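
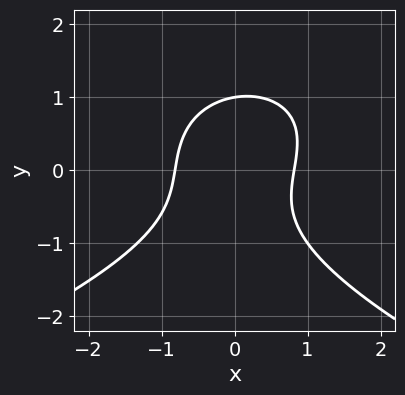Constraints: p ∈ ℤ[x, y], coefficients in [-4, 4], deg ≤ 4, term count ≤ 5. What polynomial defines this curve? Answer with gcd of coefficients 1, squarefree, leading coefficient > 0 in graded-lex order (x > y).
2*y^3 + 3*x^2 - x*y - 2

1. deg p = 3. The shape is more complex than any degree-2 curve.
2. Observable constraints: one y-axis crossing is at y = 1.
3. Solving for integer coefficients yields p as stated.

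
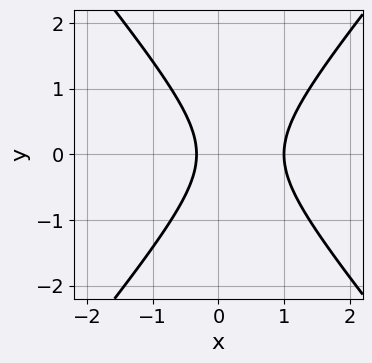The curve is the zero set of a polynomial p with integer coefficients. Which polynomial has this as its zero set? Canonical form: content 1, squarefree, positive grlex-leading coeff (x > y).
3*x^2 - 2*y^2 - 2*x - 1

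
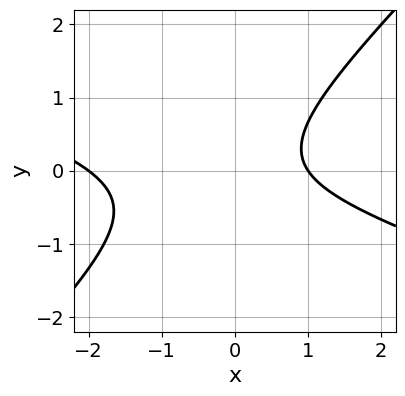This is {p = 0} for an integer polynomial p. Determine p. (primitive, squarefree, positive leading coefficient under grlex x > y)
1. The degree is 2 — the shape is more complex than any degree-1 curve.
2. From the visible intercepts: the x-axis gridline crossings are at x ∈ {-2, 1}; the curve avoids every integer y-axis point in the box.
3. Solving for integer coefficients yields p as stated.

x^2 + 2*x*y - 3*y^2 + x - 2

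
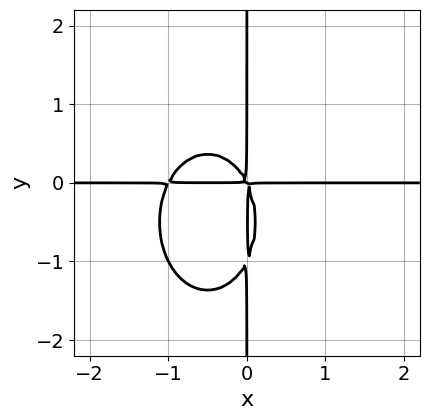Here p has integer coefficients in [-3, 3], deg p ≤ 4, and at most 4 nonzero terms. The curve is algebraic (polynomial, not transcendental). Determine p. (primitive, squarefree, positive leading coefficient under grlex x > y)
(a) Degree: a generic line meets the curve in up to 4 points, so deg p = 4.
(b) From the axis intercepts and sections: the visible y-axis segment lies entirely on the curve; every point of the x-axis in the box is on the curve.
(c) Solving for integer coefficients yields p as stated.

2*x^3*y + x*y^3 + 2*x^2*y + x*y^2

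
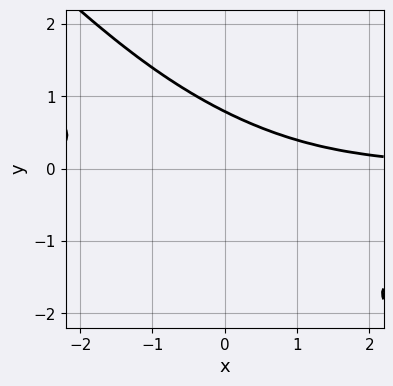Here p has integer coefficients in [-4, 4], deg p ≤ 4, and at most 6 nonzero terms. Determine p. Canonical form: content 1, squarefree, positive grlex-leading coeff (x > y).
x^2*y + 3*x*y^2 + 2*y^3 - 1

(a) The degree is 3 — the shape is more complex than any degree-2 curve.
(b) Checking where it meets the axes: it misses every integer gridline on the x-axis.
(c) These observations pin down the coefficients.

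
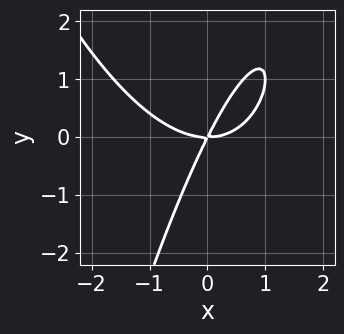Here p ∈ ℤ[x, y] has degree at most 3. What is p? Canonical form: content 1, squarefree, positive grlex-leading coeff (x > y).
x^3 - 2*x*y + y^2

First, deg p = 3.
Then, from the axis intercepts and sections: it crosses the y-axis at the gridline y = 0; it crosses the x-axis at the gridline x = 0.
Finally, these observations pin down the coefficients.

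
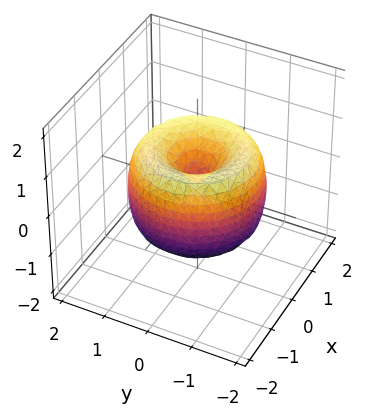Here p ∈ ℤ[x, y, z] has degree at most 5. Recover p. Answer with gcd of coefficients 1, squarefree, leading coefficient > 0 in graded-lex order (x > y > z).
x^4 + 2*x^2*y^2 + y^4 - 2*x^2 - 2*y^2 + z^2

deg p = 4. No degree-3 surface has this shape.
By symmetry, the z-axis is an axis of rotation, so x and y enter only as x² + y².
Checking where it meets the axes: it crosses the x-axis at the gridline x = 0; a circular section at z = 1 has radius exactly 1.
These observations pin down the coefficients.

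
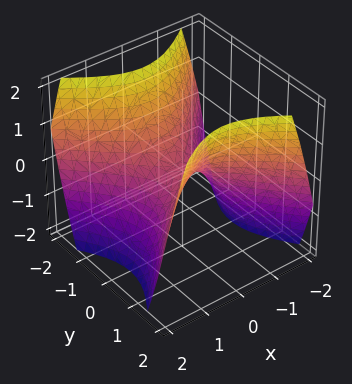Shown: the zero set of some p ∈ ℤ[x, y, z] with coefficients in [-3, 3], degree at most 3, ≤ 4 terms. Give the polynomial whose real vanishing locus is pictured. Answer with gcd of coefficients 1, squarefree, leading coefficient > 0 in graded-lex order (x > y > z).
Degree: a saddle surface; a quadric, so deg p = 2.
Symmetries: the y ↦ −y reflection is a symmetry, so y appears only in even powers; mirror symmetry x ↦ −x ⇒ only even powers of x.
Reading off the gridlines: it meets the z-axis at z = 0 (among the integer gridlines); one y-axis crossing is at y = 0.
Matching integer coefficients to the picture gives p.

x^2 - y^2 + z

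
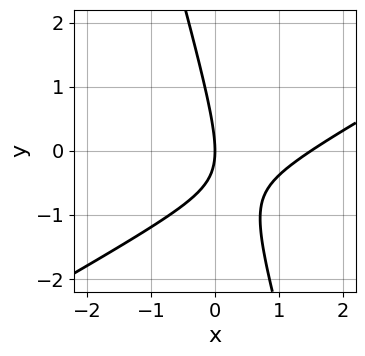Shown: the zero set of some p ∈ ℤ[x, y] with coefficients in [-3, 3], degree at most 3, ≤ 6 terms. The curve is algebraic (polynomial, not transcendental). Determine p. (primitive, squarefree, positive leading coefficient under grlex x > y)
2*x^2 - 3*x*y - y^2 - 3*x

1. Degree: the shape is more complex than any degree-1 curve, so deg p = 2.
2. From the axis intercepts and sections: it meets the y-axis at y = 0 (among the integer gridlines); it crosses the x-axis at the gridline x = 0.
3. These observations pin down the coefficients.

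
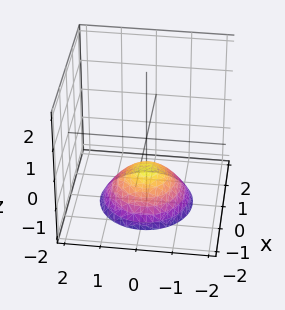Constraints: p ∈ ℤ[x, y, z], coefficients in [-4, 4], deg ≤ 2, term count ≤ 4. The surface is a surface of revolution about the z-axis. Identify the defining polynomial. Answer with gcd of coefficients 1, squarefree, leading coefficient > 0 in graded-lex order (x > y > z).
(a) The degree is 2 — a generic line meets the surface in up to 2 points.
(b) Symmetries: every cross-section ⟂ z is a circle, so x, y appear only via x² + y².
(c) From the axis intercepts and sections: the surface avoids every integer y-axis point in the box; no x-intercept at any integer in the box.
(d) Solving for integer coefficients yields p as stated.

2*x^2 + 2*y^2 + 3*z + 3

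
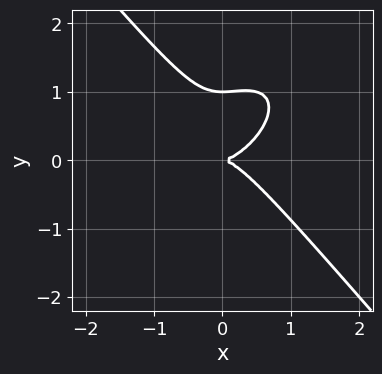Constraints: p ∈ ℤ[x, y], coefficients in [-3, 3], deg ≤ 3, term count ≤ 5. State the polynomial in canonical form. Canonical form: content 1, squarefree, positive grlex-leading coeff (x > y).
1. Degree: a generic line meets the curve in up to 3 points, so deg p = 3.
2. Against the integer gridlines: one x-axis crossing is at x = 0; the y-axis gridline crossings are at y ∈ {0, 1}.
3. The integer polynomial consistent with all of this is the stated p.

2*x^3 - x^2*y + 2*y^3 - 2*y^2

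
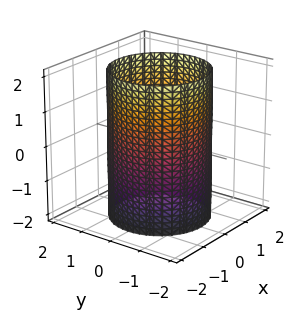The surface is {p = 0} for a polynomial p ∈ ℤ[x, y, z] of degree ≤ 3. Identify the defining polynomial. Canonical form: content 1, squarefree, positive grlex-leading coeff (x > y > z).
deg p = 2. A cylinder; a quadric.
By symmetry, the surface is invariant under rotation about z: p = q(x² + y², z); it's symmetric under z → −z, forcing even powers of z.
Reading off the gridlines: it misses every integer gridline on the z-axis; a circular section at z = -2 has radius between 1 and 2.
The integer polynomial consistent with all of this is the stated p.

x^2 + y^2 - 2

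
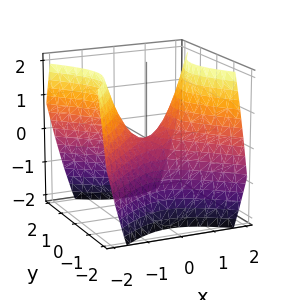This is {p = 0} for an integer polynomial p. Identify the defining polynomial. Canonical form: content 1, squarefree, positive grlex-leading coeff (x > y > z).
First, the degree is 2 — a hyperbolic paraboloid; a quadric.
Next, symmetries: the x ↦ −x reflection is a symmetry, so x appears only in even powers; mirror symmetry y ↦ −y ⇒ only even powers of y.
Next, observable constraints: one x-axis crossing is at x = 0; it crosses the y-axis at the gridline y = 0; one z-axis crossing is at z = 0.
Finally, together with the visible shape, these determine p as stated.

x^2 - y^2 - z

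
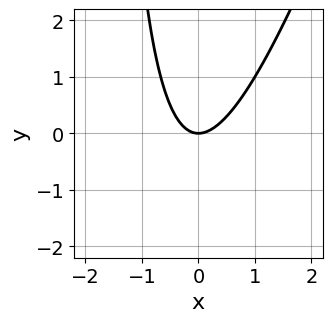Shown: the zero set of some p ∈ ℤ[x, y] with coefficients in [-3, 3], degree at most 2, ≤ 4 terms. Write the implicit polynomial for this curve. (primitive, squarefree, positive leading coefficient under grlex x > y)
3*x^2 - x*y - 2*y

deg p = 2.
Reading off the gridlines: one x-axis crossing is at x = 0; it meets the y-axis at y = 0 (among the integer gridlines).
Fitting integer coefficients to these (and the overall shape) gives p.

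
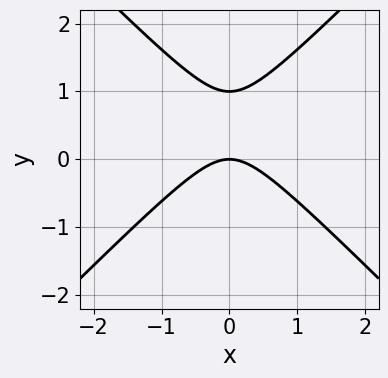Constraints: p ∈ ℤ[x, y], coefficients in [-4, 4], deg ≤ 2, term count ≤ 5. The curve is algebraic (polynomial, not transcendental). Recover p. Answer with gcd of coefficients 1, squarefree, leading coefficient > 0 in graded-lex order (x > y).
1. The degree is 2 — no degree-1 curve has this shape.
2. Symmetries: it's symmetric under x → −x, forcing even powers of x.
3. Observable constraints: among the integer gridlines, it crosses the y-axis at y ∈ {0, 1}; it meets the x-axis at x = 0 (among the integer gridlines).
4. Solving for integer coefficients yields p as stated.

x^2 - y^2 + y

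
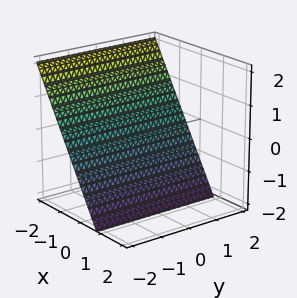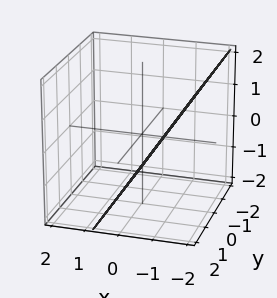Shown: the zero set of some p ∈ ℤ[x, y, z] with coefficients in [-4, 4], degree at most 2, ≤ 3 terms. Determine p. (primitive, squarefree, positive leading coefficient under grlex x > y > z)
3*x + 2*z + 2

1. The degree is 1 — the surface is flat (a plane).
2. Observable constraints: it meets the z-axis at z = -1 (among the integer gridlines); no y-intercept at any integer in the box.
3. These observations pin down the coefficients.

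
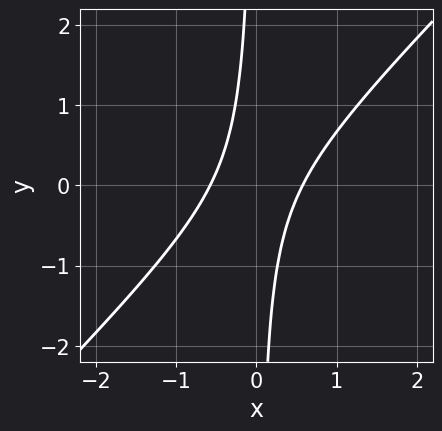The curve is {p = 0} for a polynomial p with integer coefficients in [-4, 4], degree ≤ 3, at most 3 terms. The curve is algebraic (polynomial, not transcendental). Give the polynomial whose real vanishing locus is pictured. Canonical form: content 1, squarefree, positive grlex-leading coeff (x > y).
3*x^2 - 3*x*y - 1

(a) The degree is 2 — a generic line meets the curve in up to 2 points.
(b) Checking where it meets the axes: no y-intercept at any integer in the box.
(c) Fitting integer coefficients to these (and the overall shape) gives p.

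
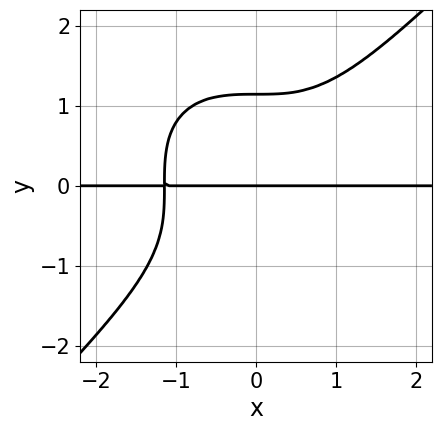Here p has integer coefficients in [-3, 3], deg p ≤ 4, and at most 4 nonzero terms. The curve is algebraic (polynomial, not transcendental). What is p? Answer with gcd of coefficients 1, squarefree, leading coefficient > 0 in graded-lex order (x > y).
2*x^3*y - 2*y^4 + 3*y

1. The degree is 4 — the shape is more complex than any degree-3 curve.
2. From the visible intercepts: it meets the y-axis at y = 0 (among the integer gridlines); every point of the x-axis in the box is on the curve.
3. Assembling these constraints gives the stated polynomial.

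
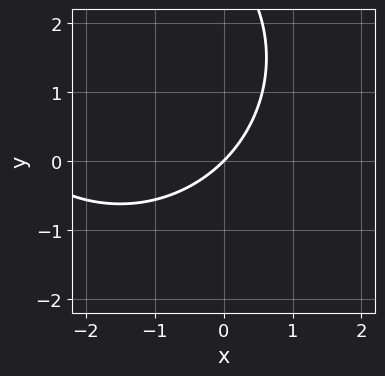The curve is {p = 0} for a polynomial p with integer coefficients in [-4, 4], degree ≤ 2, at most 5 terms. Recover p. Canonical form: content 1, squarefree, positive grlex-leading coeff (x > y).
The degree is 2 — no degree-1 curve has this shape.
Observable constraints: it crosses the y-axis at the gridline y = 0; it crosses the x-axis at the gridline x = 0.
The integer polynomial consistent with all of this is the stated p.

x^2 + y^2 + 3*x - 3*y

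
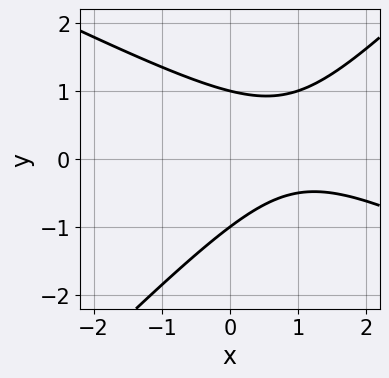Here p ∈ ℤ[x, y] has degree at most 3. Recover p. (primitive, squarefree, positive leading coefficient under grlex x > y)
x^2 + x*y - 2*y^2 - 2*x + 2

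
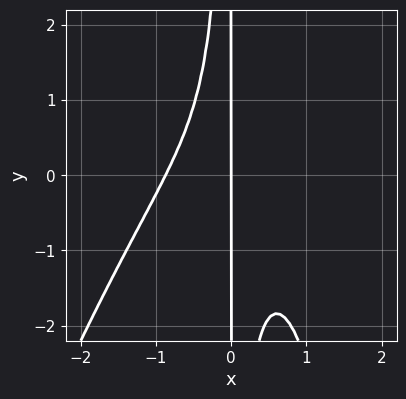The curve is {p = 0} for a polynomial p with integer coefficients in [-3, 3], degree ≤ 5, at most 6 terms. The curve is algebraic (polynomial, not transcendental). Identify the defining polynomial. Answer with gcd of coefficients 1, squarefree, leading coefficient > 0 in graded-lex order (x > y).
3*x^4 - x^3*y + 3*x^2*y + 2*x

The degree is 4 — a generic line meets the curve in up to 4 points.
Reading off the gridlines: one x-axis crossing is at x = 0; every point of the y-axis in the box is on the curve.
Matching integer coefficients to the picture gives p.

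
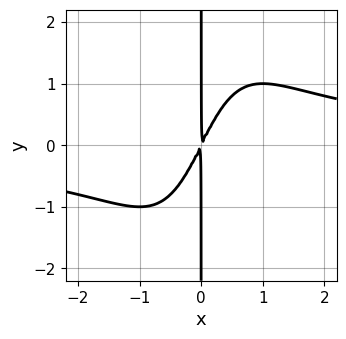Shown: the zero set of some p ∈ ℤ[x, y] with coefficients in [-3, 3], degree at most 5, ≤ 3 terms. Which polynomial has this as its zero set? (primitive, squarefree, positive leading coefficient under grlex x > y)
1. The degree is 4 — a generic line meets the curve in up to 4 points.
2. Checking where it meets the axes: every point of the y-axis in the box is on the curve.
3. Together with the visible shape, these determine p as stated.

x^3*y - 2*x^2 + x*y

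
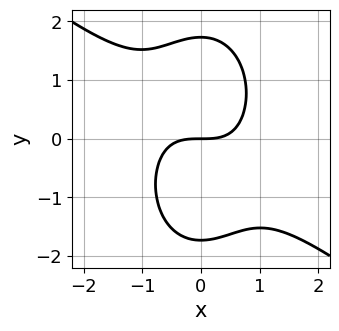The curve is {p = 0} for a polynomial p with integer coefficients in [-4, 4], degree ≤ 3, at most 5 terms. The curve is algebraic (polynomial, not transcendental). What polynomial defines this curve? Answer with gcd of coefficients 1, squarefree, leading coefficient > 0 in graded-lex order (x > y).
2*x^3 + 2*x^2*y + y^3 - 3*y

1. deg p = 3. No degree-2 curve has this shape.
2. From the axis intercepts and sections: it crosses the y-axis at the gridline y = 0; it meets the x-axis at x = 0 (among the integer gridlines).
3. The integer polynomial consistent with all of this is the stated p.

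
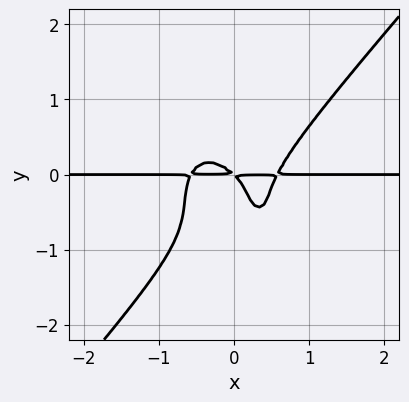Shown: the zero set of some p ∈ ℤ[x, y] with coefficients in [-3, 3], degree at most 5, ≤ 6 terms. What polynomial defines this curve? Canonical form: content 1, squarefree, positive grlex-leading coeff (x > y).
deg p = 4. No degree-3 curve has this shape.
Against the integer gridlines: every point of the x-axis in the box is on the curve.
These observations pin down the coefficients.

3*x^3*y - 2*y^4 - 2*y^3 - x*y - y^2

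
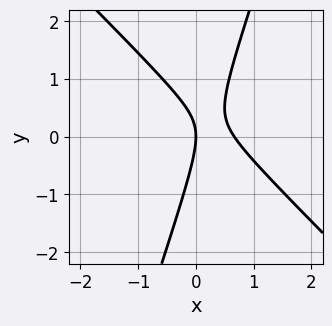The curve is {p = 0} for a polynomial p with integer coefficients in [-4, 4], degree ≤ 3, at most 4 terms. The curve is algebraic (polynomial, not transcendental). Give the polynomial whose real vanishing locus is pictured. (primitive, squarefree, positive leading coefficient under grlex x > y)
3*x^2 + 2*x*y - y^2 - 2*x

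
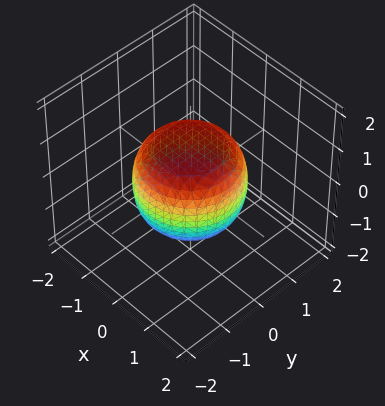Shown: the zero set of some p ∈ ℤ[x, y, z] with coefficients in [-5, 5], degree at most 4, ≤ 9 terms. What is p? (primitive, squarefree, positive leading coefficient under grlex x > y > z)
(a) deg p = 4. A generic line meets the surface in up to 4 points.
(b) By symmetry, every cross-section ⟂ z is a circle, so x, y appear only via x² + y².
(c) From the visible intercepts: a circular section at z = 1 has radius between 0 and 1; among the integer gridlines, it crosses the z-axis at z ∈ {-1, 1}.
(d) Fitting integer coefficients to these (and the overall shape) gives p.

2*x^4 + 4*x^2*y^2 + 2*y^4 - x^2 - y^2 + 3*z^2 - 3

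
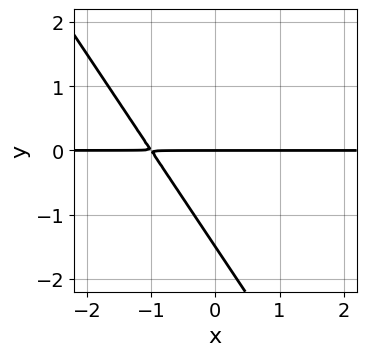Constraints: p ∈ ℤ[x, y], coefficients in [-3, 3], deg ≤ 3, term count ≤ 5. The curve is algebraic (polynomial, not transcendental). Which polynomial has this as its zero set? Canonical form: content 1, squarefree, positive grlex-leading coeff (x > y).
3*x*y + 2*y^2 + 3*y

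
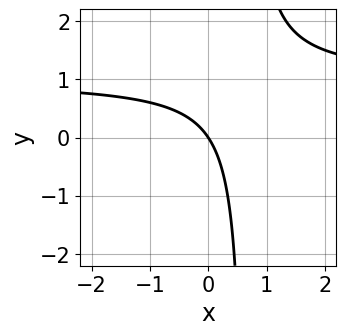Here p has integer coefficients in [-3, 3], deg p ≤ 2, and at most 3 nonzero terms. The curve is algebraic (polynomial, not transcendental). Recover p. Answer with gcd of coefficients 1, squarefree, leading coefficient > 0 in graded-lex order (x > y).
First, degree: the shape is more complex than any degree-1 curve, so deg p = 2.
Then, from the visible intercepts: one y-axis crossing is at y = 0; it crosses the x-axis at the gridline x = 0.
Finally, assembling these constraints gives the stated polynomial.

3*x*y - 3*x - 2*y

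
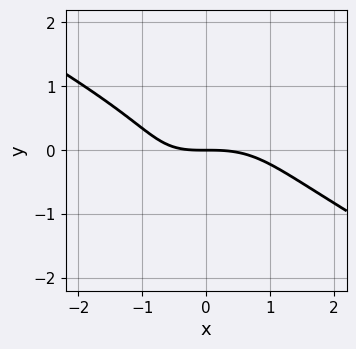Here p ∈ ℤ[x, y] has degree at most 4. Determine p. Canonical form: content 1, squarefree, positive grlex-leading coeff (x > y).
x^3 - 2*x*y^2 + 2*y^3 + x*y + 3*y

(a) The degree is 3 — the shape is more complex than any degree-2 curve.
(b) Against the integer gridlines: it crosses the y-axis at the gridline y = 0; one x-axis crossing is at x = 0.
(c) Together with the visible shape, these determine p as stated.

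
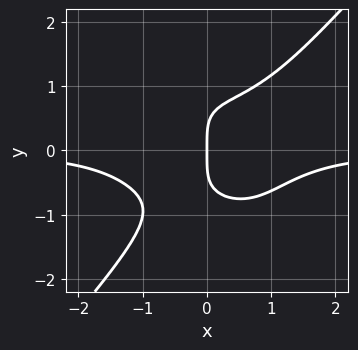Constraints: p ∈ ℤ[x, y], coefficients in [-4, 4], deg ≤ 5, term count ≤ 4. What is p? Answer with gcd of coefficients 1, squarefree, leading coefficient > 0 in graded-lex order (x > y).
3*x^3*y - 2*y^4 - 2*x*y^2 + 3*x

1. deg p = 4. The shape is more complex than any degree-3 curve.
2. Checking where it meets the axes: it meets the y-axis at y = 0 (among the integer gridlines); one x-axis crossing is at x = 0.
3. The integer polynomial consistent with all of this is the stated p.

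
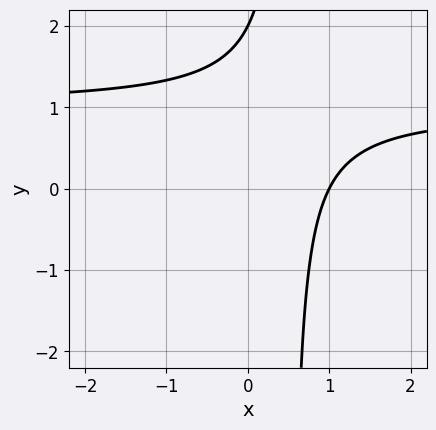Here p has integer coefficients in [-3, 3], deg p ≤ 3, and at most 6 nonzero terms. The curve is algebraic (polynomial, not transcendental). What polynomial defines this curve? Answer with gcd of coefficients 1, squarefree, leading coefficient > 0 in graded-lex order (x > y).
2*x*y - 2*x - y + 2

1. The degree is 2 — a generic line meets the curve in up to 2 points.
2. Observable constraints: it meets the y-axis at y = 2 (among the integer gridlines); it meets the x-axis at x = 1 (among the integer gridlines).
3. Matching integer coefficients to the picture gives p.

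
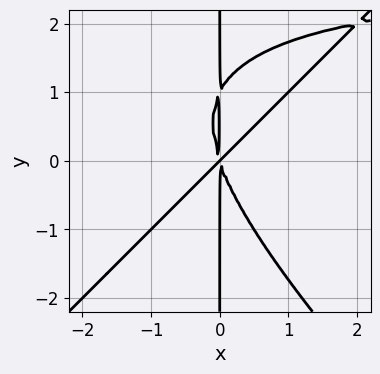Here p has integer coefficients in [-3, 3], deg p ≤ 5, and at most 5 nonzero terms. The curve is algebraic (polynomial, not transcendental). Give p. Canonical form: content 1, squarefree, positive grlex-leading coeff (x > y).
deg p = 4.
Observable constraints: it crosses the x-axis at the gridline x = 0; every point of the y-axis in the box is on the curve.
Fitting integer coefficients to these (and the overall shape) gives p.

x^3*y - x*y^3 - 3*x^3 + 2*x^2*y + x*y^2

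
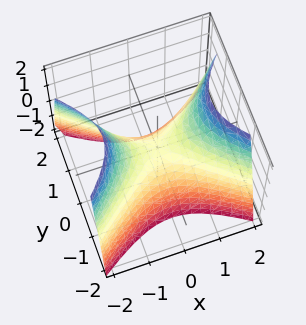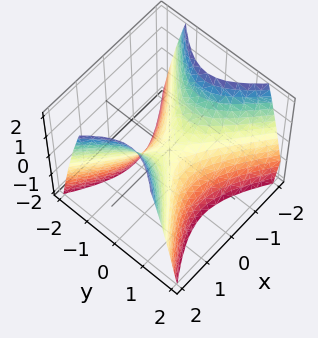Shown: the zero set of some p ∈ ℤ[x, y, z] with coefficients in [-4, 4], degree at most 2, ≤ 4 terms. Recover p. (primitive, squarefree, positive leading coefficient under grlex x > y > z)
2*x^2 - 3*y^2 - 2*z

Degree: a saddle surface; a quadric, so deg p = 2.
Symmetries: the y ↦ −y reflection is a symmetry, so y appears only in even powers; it's symmetric under x → −x, forcing even powers of x.
Against the integer gridlines: one x-axis crossing is at x = 0; one y-axis crossing is at y = 0; it meets the z-axis at z = 0 (among the integer gridlines).
Matching integer coefficients to the picture gives p.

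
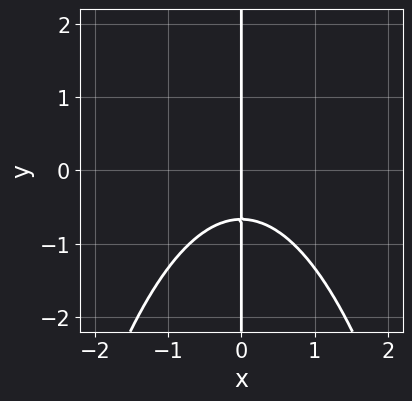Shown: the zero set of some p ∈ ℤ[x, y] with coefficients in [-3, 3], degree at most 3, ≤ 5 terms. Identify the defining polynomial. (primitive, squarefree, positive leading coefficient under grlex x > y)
Degree: the shape is more complex than any degree-2 curve, so deg p = 3.
From the axis intercepts and sections: the visible y-axis segment lies entirely on the curve; one x-axis crossing is at x = 0.
Assembling these constraints gives the stated polynomial.

2*x^3 + 3*x*y + 2*x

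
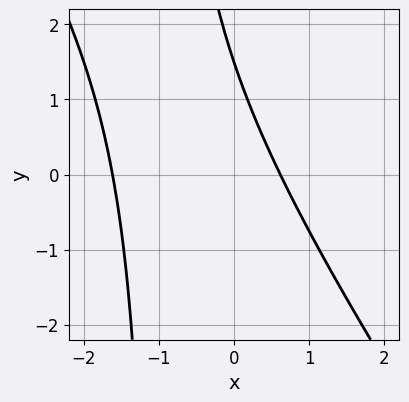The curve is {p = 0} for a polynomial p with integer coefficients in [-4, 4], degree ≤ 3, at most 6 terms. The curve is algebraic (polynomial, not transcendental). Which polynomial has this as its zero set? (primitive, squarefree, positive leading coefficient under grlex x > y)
1. Degree: the shape is more complex than any degree-1 curve, so deg p = 2.
2. Putting this together gives p.

3*x^2 + 2*x*y + 3*x + 2*y - 3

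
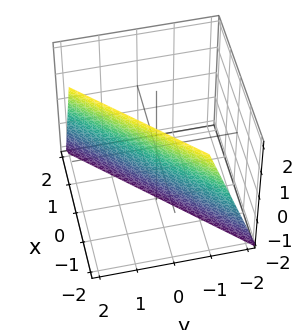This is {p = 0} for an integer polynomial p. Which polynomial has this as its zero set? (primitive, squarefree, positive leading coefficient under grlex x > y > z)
3*x - 3*y + z + 2

1. Degree: every cross-section is a straight line — this is a plane, so deg p = 1.
2. Against the integer gridlines: one z-axis crossing is at z = -2.
3. Together with the visible shape, these determine p as stated.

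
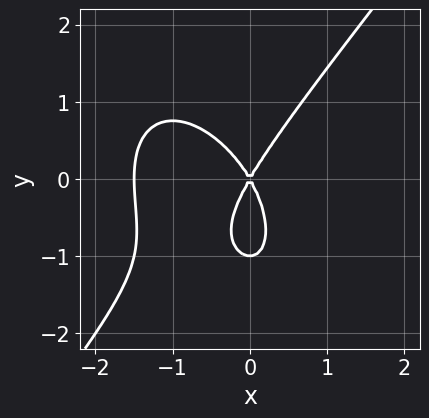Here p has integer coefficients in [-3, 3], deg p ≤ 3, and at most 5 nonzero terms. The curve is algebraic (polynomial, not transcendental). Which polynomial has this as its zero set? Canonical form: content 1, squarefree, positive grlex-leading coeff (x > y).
2*x^3 - y^3 + 3*x^2 - y^2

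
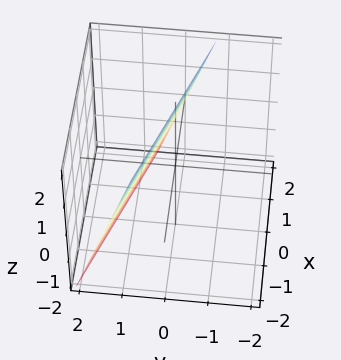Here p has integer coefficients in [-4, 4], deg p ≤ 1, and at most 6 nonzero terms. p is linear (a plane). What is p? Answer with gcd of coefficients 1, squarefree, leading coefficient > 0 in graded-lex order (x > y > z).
x + 3*y + z - 2

First, the degree is 1 — the surface is flat (a plane).
Next, observable constraints: it meets the x-axis at x = 2 (among the integer gridlines); it meets the z-axis at z = 2 (among the integer gridlines).
Finally, solving for integer coefficients yields p as stated.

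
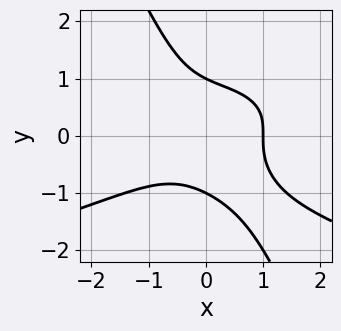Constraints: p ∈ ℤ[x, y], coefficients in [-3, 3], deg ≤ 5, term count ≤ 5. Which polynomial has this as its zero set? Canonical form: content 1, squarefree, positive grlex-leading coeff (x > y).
2*x*y^3 + y^4 + x^3 - 1

First, degree: a generic line meets the curve in up to 4 points, so deg p = 4.
Then, checking where it meets the axes: the y-axis gridline crossings are at y ∈ {-1, 1}; one x-axis crossing is at x = 1.
Finally, together with the visible shape, these determine p as stated.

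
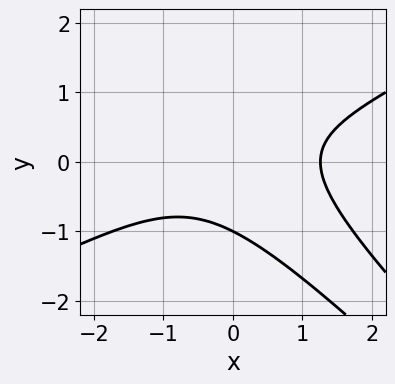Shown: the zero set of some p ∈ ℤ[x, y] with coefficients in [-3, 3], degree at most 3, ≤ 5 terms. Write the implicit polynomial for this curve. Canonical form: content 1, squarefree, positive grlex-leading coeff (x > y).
(a) Degree: a generic line meets the curve in up to 3 points, so deg p = 3.
(b) Observable constraints: one y-axis crossing is at y = -1.
(c) Matching integer coefficients to the picture gives p.

x^3 - 3*x*y^2 - 2*y^3 - 2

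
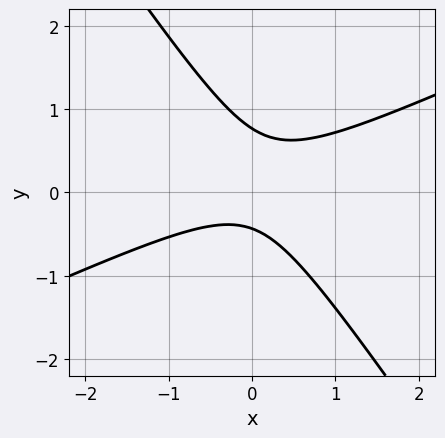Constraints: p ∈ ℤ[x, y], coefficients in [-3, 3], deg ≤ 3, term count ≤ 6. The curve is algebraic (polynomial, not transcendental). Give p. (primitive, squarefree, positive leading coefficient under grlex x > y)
2*x^2 - 3*x*y - 3*y^2 + y + 1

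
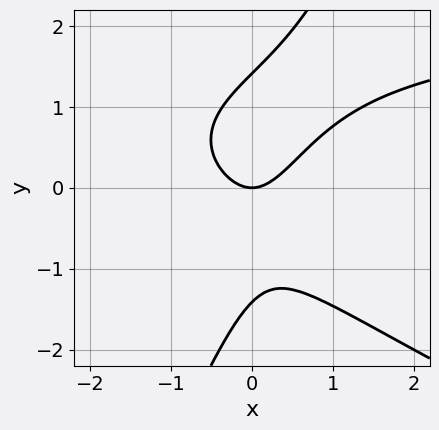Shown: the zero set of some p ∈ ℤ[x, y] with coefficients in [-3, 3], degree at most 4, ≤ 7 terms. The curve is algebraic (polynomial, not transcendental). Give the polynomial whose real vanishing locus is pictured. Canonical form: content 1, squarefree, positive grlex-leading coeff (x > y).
x^2*y + 2*x*y^2 - y^3 - 3*x^2 + 2*y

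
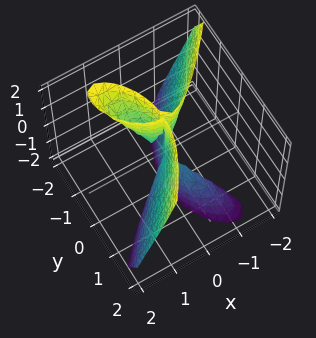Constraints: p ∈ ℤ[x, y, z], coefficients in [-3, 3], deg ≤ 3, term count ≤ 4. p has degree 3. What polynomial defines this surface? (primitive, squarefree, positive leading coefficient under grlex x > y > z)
The picture has 2 separate pieces. Treating them together as one polynomial.
The degree is 3 — the shape is more complex than any degree-2 surface.
From the axis intercepts and sections: it crosses the y-axis at the gridline y = 0; the visible z-axis segment lies entirely on the surface; it meets the x-axis at x = 0 (among the integer gridlines).
Assembling these constraints gives the stated polynomial.

2*x^3 + 2*x*y*z - y^3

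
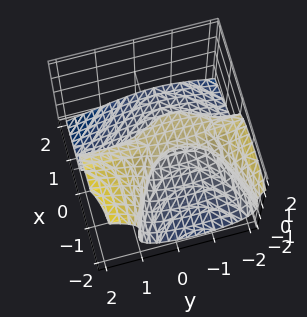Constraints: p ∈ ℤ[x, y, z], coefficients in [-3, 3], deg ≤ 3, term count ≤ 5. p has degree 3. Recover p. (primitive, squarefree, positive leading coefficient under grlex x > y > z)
(a) deg p = 3. The shape is more complex than any degree-2 surface.
(b) Reading off the gridlines: it crosses the x-axis at the gridline x = 0; the visible y-axis segment lies entirely on the surface.
(c) Assembling these constraints gives the stated polynomial. Check: (0, 0, 1) on the z-axis lies on the surface, and p(0, 0, 1) = 0. ✓

2*x*y^2 + 3*z^3 + 2*x^2 + 2*x*y - 3*z^2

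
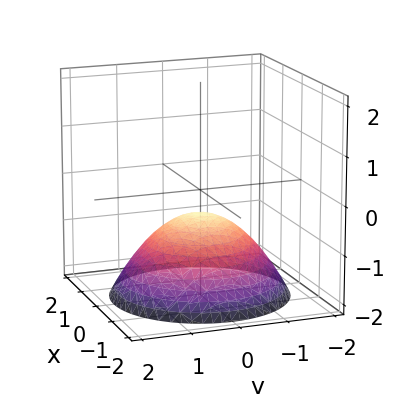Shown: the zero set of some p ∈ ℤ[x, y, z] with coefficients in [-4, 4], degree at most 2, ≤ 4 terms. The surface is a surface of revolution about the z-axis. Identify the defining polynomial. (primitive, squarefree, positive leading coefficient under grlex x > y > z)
x^2 + y^2 + 2*z + 1

1. The degree is 2 — no degree-1 surface has this shape.
2. Symmetries: rotational symmetry about the z-axis ⇒ p depends on x, y only through x² + y².
3. Checking where it meets the axes: the surface avoids every integer x-axis point in the box; a circular section at z = -1 has radius exactly 1.
4. Assembling these constraints gives the stated polynomial.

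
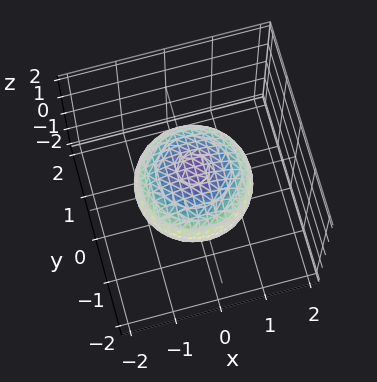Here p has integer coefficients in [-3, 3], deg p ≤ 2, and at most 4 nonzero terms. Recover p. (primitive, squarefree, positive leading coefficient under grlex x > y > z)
First, the degree is 2 — bounded and convex; a quadric.
Then, by symmetry, the surface is invariant under rotation about z: p = q(x² + y², z); it's symmetric under z → −z, forcing even powers of z.
Then, observable constraints: the z-axis gridline crossings are at z ∈ {-1, 1}; a circular section at z = 0 has radius between 1 and 2.
Finally, putting this together gives p.

2*x^2 + 2*y^2 + 3*z^2 - 3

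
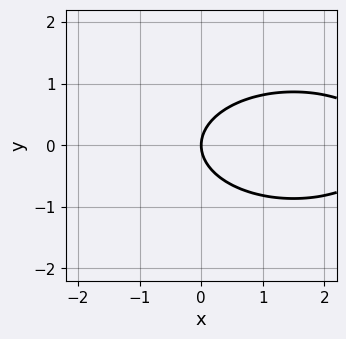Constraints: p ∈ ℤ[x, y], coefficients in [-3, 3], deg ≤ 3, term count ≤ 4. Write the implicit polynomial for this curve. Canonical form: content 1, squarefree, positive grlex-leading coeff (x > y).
x^2 + 3*y^2 - 3*x

The degree is 2 — no degree-1 curve has this shape.
Symmetries: it's symmetric under y → −y, forcing even powers of y.
From the axis intercepts and sections: one x-axis crossing is at x = 0; it meets the y-axis at y = 0 (among the integer gridlines).
Matching integer coefficients to the picture gives p.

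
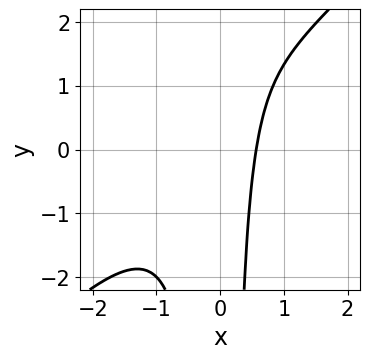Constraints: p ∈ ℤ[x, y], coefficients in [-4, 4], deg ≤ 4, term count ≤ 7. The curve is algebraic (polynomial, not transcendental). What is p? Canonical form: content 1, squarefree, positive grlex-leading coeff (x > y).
3*x^3 - 3*x^2*y + x^2 + 2*x - 2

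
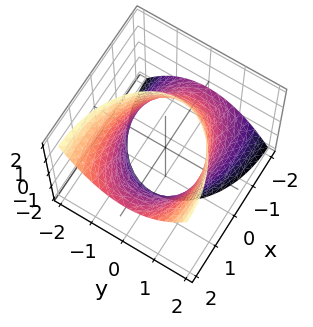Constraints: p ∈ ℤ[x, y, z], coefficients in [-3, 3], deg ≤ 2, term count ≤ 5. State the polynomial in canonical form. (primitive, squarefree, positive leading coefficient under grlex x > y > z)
x^2 - 2*x*z + 2*y^2 - 3

deg p = 2. The shape is more complex than any degree-1 surface.
From the axis intercepts and sections: no z-intercept at any integer in the box.
Solving for integer coefficients yields p as stated.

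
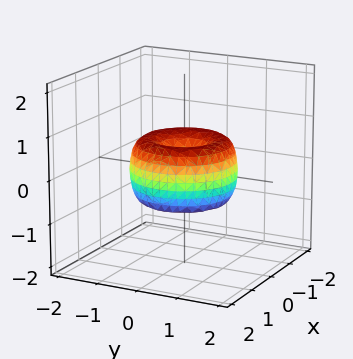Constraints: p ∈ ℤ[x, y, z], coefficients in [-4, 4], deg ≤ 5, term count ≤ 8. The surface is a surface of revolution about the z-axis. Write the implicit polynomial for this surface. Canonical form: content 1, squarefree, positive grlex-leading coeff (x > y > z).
2*x^4 + 4*x^2*y^2 + 2*y^4 - 3*x^2 - 3*y^2 + 2*z^2

deg p = 4. The shape is more complex than any degree-3 surface.
Symmetries: the surface is invariant under rotation about z: p = q(x² + y², z).
From the axis intercepts and sections: it crosses the y-axis at the gridline y = 0; one z-axis crossing is at z = 0; it meets the x-axis at x = 0 (among the integer gridlines).
Assembling these constraints gives the stated polynomial.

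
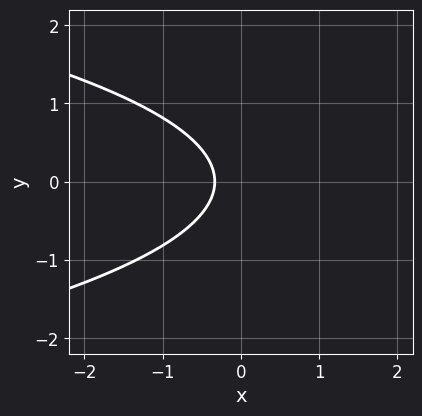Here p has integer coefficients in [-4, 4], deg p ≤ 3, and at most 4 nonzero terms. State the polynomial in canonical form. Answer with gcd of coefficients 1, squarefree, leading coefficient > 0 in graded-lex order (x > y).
First, deg p = 2. No degree-1 curve has this shape.
Then, symmetries: the y ↦ −y reflection is a symmetry, so y appears only in even powers.
Next, from the visible intercepts: no y-intercept at any integer in the box.
Finally, these observations pin down the coefficients.

3*y^2 + 3*x + 1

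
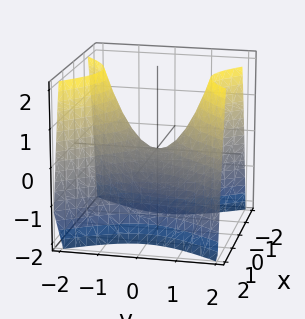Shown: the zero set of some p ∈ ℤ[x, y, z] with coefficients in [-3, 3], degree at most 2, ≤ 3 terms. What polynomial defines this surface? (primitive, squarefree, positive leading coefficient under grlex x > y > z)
3*x^2 - 2*y^2 + 2*z

First, deg p = 2. A hyperbolic paraboloid; a quadric.
Next, symmetries: it's symmetric under x → −x, forcing even powers of x; mirror symmetry y ↦ −y ⇒ only even powers of y.
Then, from the axis intercepts and sections: it crosses the z-axis at the gridline z = 0; one x-axis crossing is at x = 0; one y-axis crossing is at y = 0.
Finally, putting this together gives p.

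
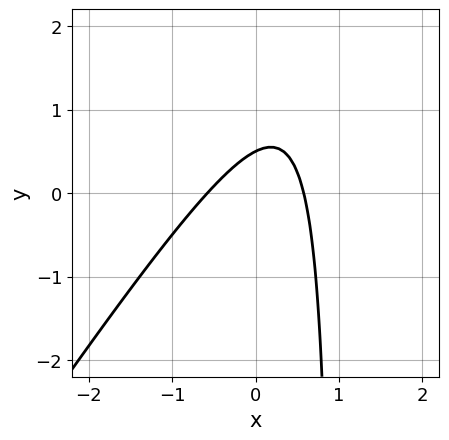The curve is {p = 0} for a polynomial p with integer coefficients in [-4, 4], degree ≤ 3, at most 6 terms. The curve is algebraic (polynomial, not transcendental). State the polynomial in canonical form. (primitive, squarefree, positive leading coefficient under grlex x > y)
First, degree: a generic line meets the curve in up to 2 points, so deg p = 2.
Finally, the integer polynomial consistent with all of this is the stated p.

3*x^2 - 2*x*y + 2*y - 1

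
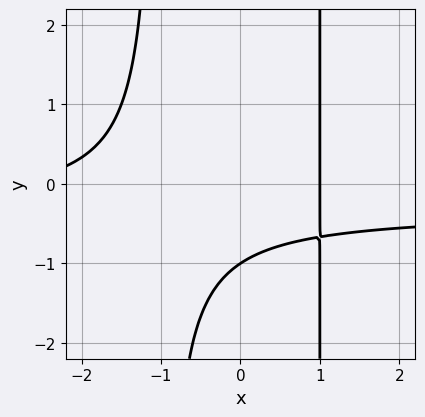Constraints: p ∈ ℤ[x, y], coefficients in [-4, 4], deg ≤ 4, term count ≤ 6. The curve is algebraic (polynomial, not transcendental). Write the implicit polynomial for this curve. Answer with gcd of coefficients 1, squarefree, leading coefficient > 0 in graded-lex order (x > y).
3*x^2*y + x^2 + 2*x - 3*y - 3

The degree is 3 — a generic line meets the curve in up to 3 points.
Against the integer gridlines: one x-axis crossing is at x = 1; it meets the y-axis at y = -1 (among the integer gridlines).
Putting this together gives p.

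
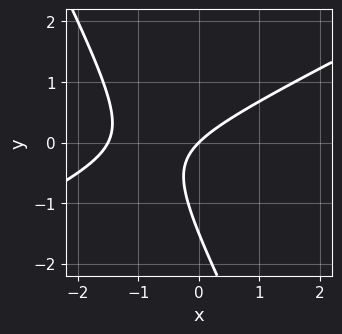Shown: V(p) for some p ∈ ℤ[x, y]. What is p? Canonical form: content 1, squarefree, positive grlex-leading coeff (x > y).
2*x^2 - 3*x*y - 2*y^2 + 3*x - 3*y

1. Degree: a generic line meets the curve in up to 2 points, so deg p = 2.
2. Checking where it meets the axes: it crosses the x-axis at the gridline x = 0; it crosses the y-axis at the gridline y = 0.
3. Fitting integer coefficients to these (and the overall shape) gives p.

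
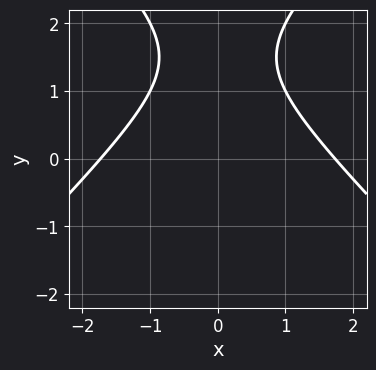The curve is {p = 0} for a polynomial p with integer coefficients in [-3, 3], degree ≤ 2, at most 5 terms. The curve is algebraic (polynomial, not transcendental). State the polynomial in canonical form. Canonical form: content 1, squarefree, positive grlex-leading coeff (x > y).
x^2 - y^2 + 3*y - 3

First, degree: the shape is more complex than any degree-1 curve, so deg p = 2.
Then, symmetries: it's symmetric under x → −x, forcing even powers of x.
Then, checking where it meets the axes: the curve avoids every integer y-axis point in the box.
Finally, matching integer coefficients to the picture gives p.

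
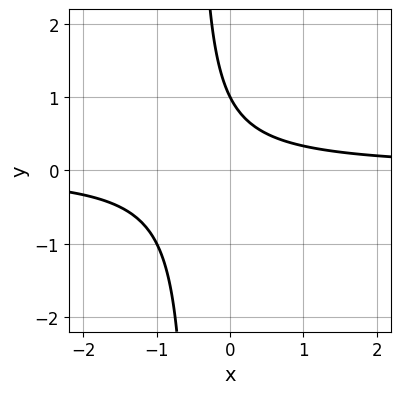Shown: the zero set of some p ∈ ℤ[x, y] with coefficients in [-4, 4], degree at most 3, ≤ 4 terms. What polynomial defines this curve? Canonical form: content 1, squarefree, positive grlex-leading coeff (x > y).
2*x*y + y - 1

deg p = 2. A generic line meets the curve in up to 2 points.
Observable constraints: it crosses the y-axis at the gridline y = 1; no x-intercept at any integer in the box.
Together with the visible shape, these determine p as stated.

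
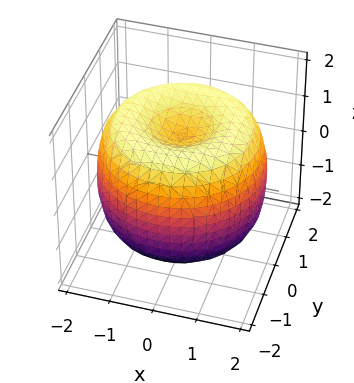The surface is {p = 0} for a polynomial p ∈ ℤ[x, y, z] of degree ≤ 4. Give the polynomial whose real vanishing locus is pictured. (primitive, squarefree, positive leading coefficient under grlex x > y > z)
First, deg p = 4. A generic line meets the surface in up to 4 points.
Next, symmetry: the z-axis is an axis of rotation, so x and y enter only as x² + y².
Next, observable constraints: among the integer gridlines, it crosses the z-axis at z ∈ {-1, 1}; a circular section at z = -1 has radius between 1 and 2.
Finally, solving for integer coefficients yields p as stated.

x^4 + 2*x^2*y^2 + y^4 - 3*x^2 - 3*y^2 + 2*z^2 - 2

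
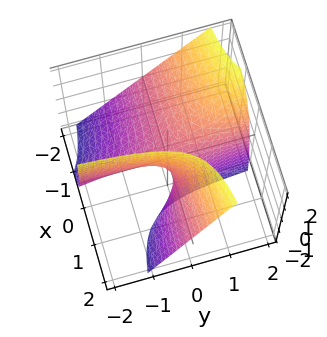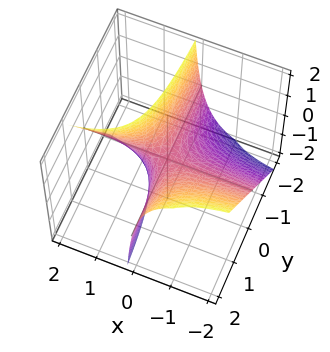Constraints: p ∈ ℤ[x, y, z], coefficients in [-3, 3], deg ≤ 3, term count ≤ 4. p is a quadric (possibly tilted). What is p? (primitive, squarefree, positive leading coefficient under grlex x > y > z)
3*x*y - 2*x*z + z

deg p = 2. The shape is more complex than any degree-1 surface.
Reading off the gridlines: it meets the z-axis at z = 0 (among the integer gridlines); the visible x-axis segment lies entirely on the surface; the visible y-axis segment lies entirely on the surface.
Putting this together gives p.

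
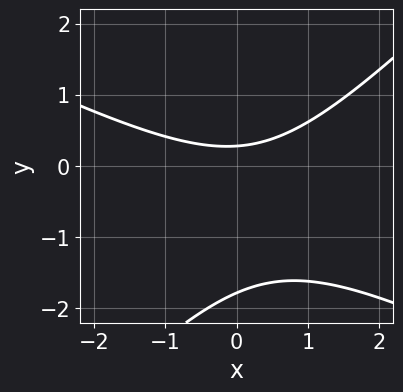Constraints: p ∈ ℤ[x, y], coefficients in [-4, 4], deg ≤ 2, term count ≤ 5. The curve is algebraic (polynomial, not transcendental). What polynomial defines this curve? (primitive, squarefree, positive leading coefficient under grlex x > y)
1. deg p = 2.
2. Checking where it meets the axes: no x-intercept at any integer in the box.
3. The integer polynomial consistent with all of this is the stated p.

x^2 + x*y - 2*y^2 - 3*y + 1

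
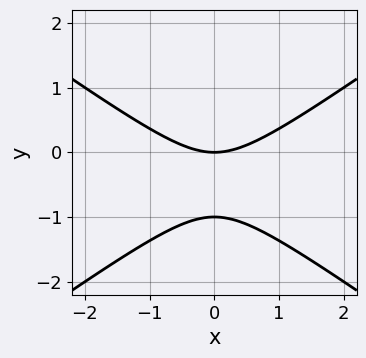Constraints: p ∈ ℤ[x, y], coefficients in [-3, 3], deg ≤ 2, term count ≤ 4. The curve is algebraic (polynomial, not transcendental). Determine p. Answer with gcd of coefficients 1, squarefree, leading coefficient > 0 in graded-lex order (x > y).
The degree is 2 — the shape is more complex than any degree-1 curve.
Symmetries: mirror symmetry x ↦ −x ⇒ only even powers of x.
From the visible intercepts: among the integer gridlines, it crosses the y-axis at y ∈ {-1, 0}; it meets the x-axis at x = 0 (among the integer gridlines).
Together with the visible shape, these determine p as stated.

x^2 - 2*y^2 - 2*y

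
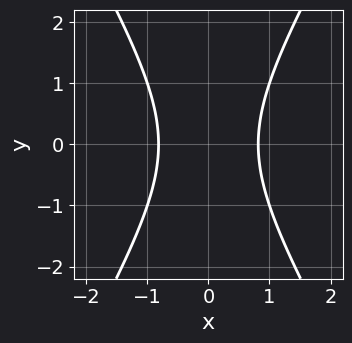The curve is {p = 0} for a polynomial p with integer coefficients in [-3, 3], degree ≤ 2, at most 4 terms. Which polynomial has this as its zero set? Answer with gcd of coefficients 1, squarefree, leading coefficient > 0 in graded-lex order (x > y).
deg p = 2. A generic line meets the curve in up to 2 points.
Symmetries: the x ↦ −x reflection is a symmetry, so x appears only in even powers; the y ↦ −y reflection is a symmetry, so y appears only in even powers.
From the visible intercepts: no y-intercept at any integer in the box.
Putting this together gives p.

3*x^2 - y^2 - 2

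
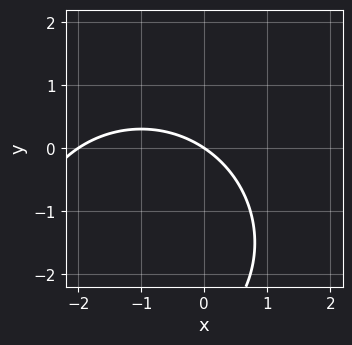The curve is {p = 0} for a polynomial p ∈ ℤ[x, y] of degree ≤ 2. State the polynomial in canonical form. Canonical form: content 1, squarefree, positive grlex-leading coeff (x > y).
x^2 + y^2 + 2*x + 3*y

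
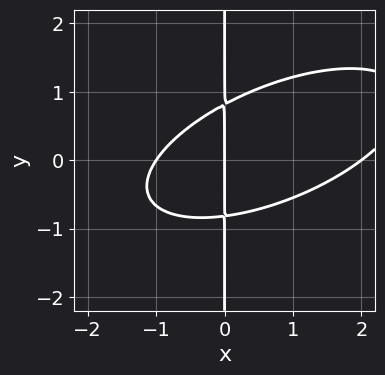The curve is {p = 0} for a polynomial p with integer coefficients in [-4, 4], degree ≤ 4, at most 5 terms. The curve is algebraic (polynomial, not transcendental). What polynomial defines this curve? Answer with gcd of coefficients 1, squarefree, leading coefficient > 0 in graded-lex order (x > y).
x^3 - 2*x^2*y + 3*x*y^2 - x^2 - 2*x

(a) Degree: a generic line meets the curve in up to 3 points, so deg p = 3.
(b) From the axis intercepts and sections: the visible y-axis segment lies entirely on the curve; the x-axis gridline crossings are at x ∈ {-1, 0, 2}.
(c) Matching integer coefficients to the picture gives p.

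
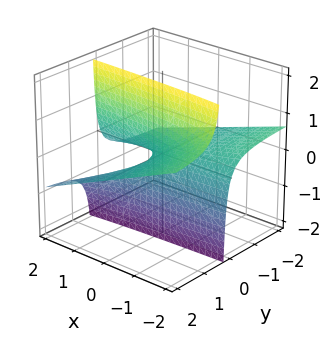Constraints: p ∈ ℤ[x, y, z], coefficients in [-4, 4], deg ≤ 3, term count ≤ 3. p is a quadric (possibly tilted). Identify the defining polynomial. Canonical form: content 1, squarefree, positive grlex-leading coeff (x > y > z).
x*y + 3*y*z - z

(a) deg p = 2. The shape is more complex than any degree-1 surface.
(b) From the visible intercepts: every point of the x-axis in the box is on the surface; the visible y-axis segment lies entirely on the surface.
(c) Fitting integer coefficients to these (and the overall shape) gives p.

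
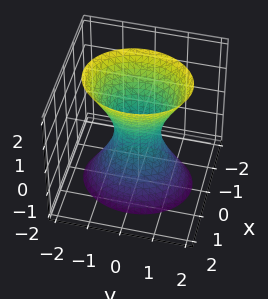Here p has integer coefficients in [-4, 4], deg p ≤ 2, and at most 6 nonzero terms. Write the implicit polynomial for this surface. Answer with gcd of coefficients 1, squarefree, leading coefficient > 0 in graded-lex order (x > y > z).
3*x^2 + 2*y^2 - z^2 - 1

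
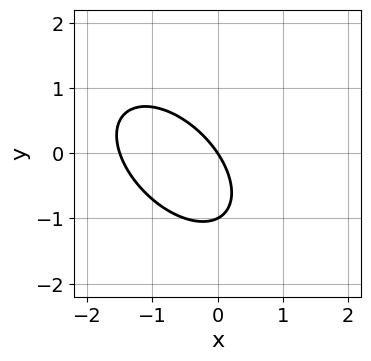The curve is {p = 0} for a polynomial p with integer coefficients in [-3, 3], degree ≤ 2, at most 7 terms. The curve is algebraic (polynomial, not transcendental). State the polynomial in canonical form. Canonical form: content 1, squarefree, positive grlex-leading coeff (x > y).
1. Degree: the shape is more complex than any degree-1 curve, so deg p = 2.
2. Observable constraints: the y-axis gridline crossings are at y ∈ {-1, 0}; one x-axis crossing is at x = 0.
3. The integer polynomial consistent with all of this is the stated p.

2*x^2 + 2*x*y + 2*y^2 + 3*x + 2*y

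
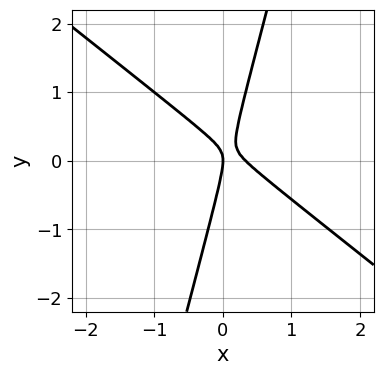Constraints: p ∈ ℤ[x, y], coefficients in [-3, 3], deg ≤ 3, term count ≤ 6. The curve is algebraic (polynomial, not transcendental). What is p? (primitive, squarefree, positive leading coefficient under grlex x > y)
3*x^2 + 3*x*y - y^2 - x

The degree is 2 — no degree-1 curve has this shape.
Checking where it meets the axes: one y-axis crossing is at y = 0; it crosses the x-axis at the gridline x = 0.
Solving for integer coefficients yields p as stated.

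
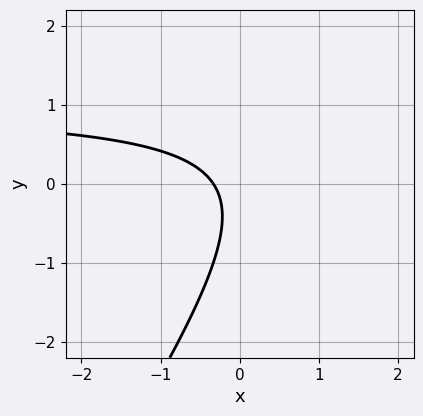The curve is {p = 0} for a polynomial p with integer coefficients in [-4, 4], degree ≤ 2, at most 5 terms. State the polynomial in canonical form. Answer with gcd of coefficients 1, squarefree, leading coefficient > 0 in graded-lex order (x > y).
3*x*y - 2*y^2 - 3*x - y - 1

First, deg p = 2. No degree-1 curve has this shape.
Next, from the axis intercepts and sections: no y-intercept at any integer in the box.
Finally, the integer polynomial consistent with all of this is the stated p.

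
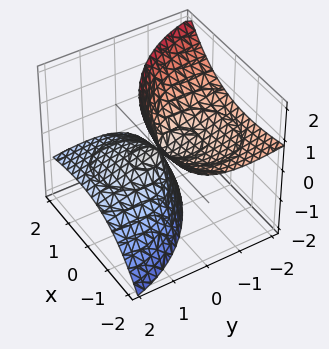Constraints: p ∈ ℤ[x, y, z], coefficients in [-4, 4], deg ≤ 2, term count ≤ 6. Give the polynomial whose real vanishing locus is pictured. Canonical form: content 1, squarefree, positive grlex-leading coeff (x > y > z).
1. The picture has 2 separate pieces.
2. Degree: the shape is more complex than any degree-1 surface, so deg p = 2.
3. Observable constraints: one z-axis crossing is at z = 0; one x-axis crossing is at x = 0; one y-axis crossing is at y = 0.
4. Putting this together gives p.

x^2 + 2*x*z + y^2 + 3*y*z - z^2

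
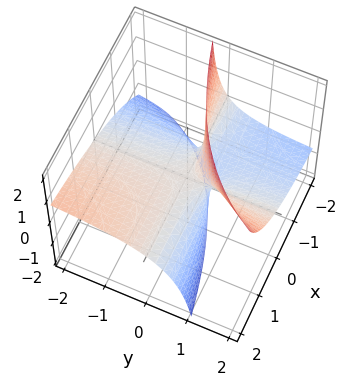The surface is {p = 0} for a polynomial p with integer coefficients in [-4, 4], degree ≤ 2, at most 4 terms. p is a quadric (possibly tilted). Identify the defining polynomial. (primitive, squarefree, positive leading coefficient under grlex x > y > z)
x*y + x*z - 2*y*z + z

(a) Degree: no degree-1 surface has this shape, so deg p = 2.
(b) Reading off the gridlines: every point of the y-axis in the box is on the surface; every point of the x-axis in the box is on the surface; it crosses the z-axis at the gridline z = 0.
(c) Together with the visible shape, these determine p as stated.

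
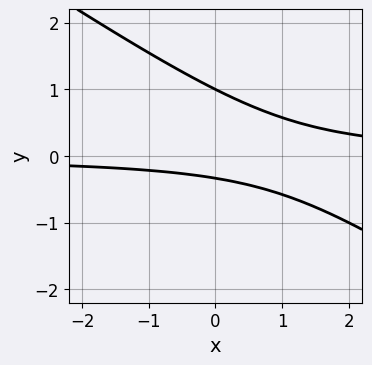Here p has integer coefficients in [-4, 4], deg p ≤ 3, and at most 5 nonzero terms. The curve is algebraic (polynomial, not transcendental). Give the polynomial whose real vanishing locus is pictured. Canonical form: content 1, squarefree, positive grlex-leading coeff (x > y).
(a) Degree: no degree-1 curve has this shape, so deg p = 2.
(b) Observable constraints: no x-intercept at any integer in the box; it crosses the y-axis at the gridline y = 1.
(c) Assembling these constraints gives the stated polynomial.

2*x*y + 3*y^2 - 2*y - 1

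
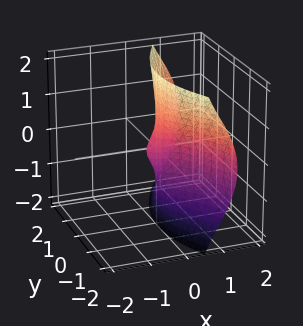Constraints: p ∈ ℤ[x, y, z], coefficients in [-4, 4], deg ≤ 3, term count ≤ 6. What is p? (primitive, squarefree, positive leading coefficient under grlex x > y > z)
(a) Degree: a generic line meets the surface in up to 3 points, so deg p = 3.
(b) Against the integer gridlines: it crosses the x-axis at the gridline x = 0; it crosses the y-axis at the gridline y = 0; the visible z-axis segment lies entirely on the surface.
(c) Assembling these constraints gives the stated polynomial.

3*x^3 + 3*x*z^2 - 2*y^2 - y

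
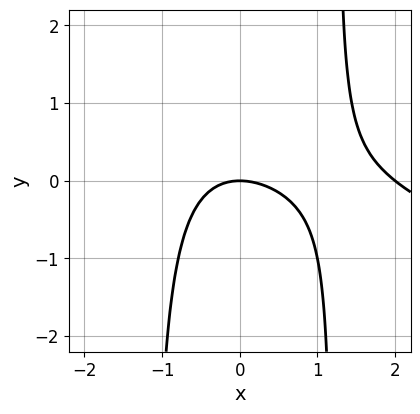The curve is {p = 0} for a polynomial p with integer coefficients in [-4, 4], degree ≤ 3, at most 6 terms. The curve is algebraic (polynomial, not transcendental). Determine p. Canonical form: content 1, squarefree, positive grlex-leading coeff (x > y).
Degree: no degree-2 curve has this shape, so deg p = 3.
From the visible intercepts: one y-axis crossing is at y = 0; the x-axis gridline crossings are at x ∈ {0, 2}.
Fitting integer coefficients to these (and the overall shape) gives p.

x^3 + 2*x^2*y - 2*x^2 - 3*y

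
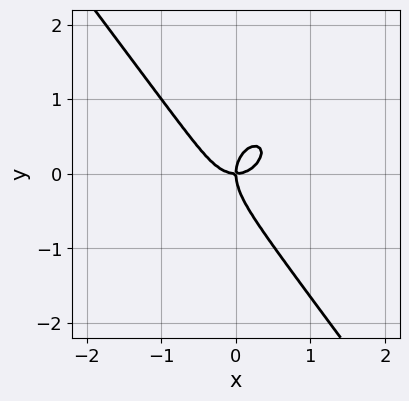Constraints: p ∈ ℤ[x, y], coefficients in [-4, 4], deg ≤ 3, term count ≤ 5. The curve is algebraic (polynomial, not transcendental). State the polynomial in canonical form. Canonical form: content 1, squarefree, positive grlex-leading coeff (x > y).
3*x^3 + x*y^2 + 2*y^3 - 2*x*y

Degree: the shape is more complex than any degree-2 curve, so deg p = 3.
From the visible intercepts: one y-axis crossing is at y = 0; one x-axis crossing is at x = 0.
Matching integer coefficients to the picture gives p.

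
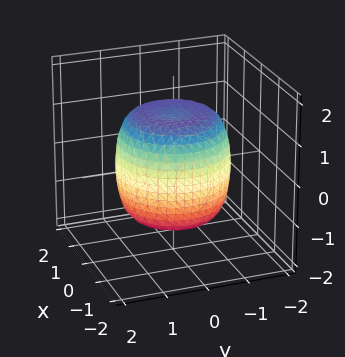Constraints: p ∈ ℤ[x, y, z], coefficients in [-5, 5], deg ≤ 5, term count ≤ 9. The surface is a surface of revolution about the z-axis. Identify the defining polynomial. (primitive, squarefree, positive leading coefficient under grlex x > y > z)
2*x^4 + 4*x^2*y^2 + 2*y^4 - 2*x^2 - 2*y^2 + 2*z^2 - 3

Degree: the shape is more complex than any degree-3 surface, so deg p = 4.
Symmetries: rotational symmetry about the z-axis ⇒ p depends on x, y only through x² + y².
From the visible intercepts: a circular section at z = -1 has radius between 1 and 2.
Matching integer coefficients to the picture gives p.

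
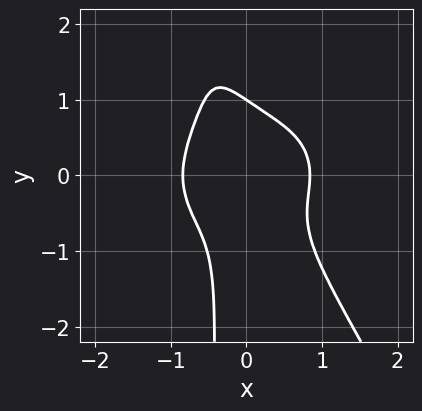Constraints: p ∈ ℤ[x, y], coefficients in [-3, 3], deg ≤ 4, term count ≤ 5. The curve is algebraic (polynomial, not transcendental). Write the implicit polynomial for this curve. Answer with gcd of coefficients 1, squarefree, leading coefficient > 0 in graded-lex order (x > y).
(a) Degree: a generic line meets the curve in up to 4 points, so deg p = 4.
(b) From the axis intercepts and sections: it meets the y-axis at y = 1 (among the integer gridlines).
(c) The integer polynomial consistent with all of this is the stated p.

2*x^4 + 3*x^2*y^2 + 2*x*y^3 + y^3 - 1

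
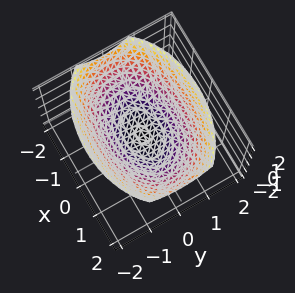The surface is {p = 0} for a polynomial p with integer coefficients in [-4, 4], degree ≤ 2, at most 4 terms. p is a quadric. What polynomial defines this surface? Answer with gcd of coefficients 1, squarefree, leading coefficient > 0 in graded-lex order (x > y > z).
1. The degree is 2 — a paraboloid; a quadric.
2. Symmetries: mirror symmetry y ↦ −y ⇒ only even powers of y; the x ↦ −x reflection is a symmetry, so x appears only in even powers.
3. Reading off the gridlines: one z-axis crossing is at z = 0; it meets the y-axis at y = 0 (among the integer gridlines).
4. Fitting integer coefficients to these (and the overall shape) gives p.

x^2 + 2*y^2 - 3*z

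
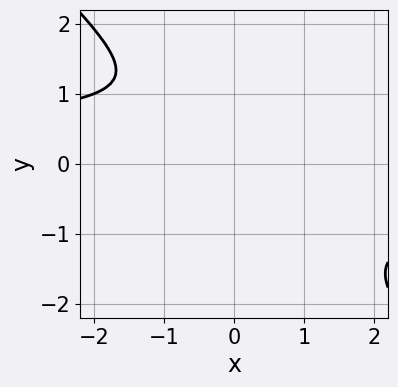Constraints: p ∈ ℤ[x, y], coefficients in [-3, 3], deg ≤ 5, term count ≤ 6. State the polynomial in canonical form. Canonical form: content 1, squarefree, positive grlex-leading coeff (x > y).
2*x*y^3 + 2*y^4 - y + 3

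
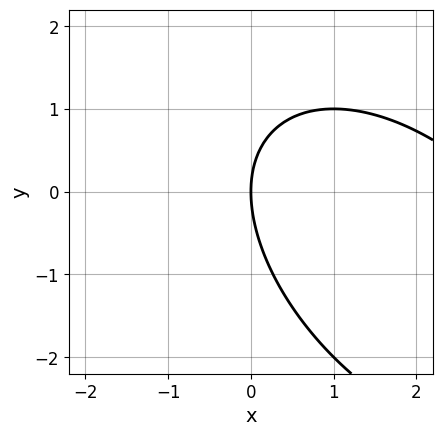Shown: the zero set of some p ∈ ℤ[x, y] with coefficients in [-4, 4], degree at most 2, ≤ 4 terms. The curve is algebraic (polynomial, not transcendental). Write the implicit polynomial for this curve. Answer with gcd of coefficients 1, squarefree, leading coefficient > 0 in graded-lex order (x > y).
The degree is 2 — no degree-1 curve has this shape.
Observable constraints: it crosses the y-axis at the gridline y = 0; one x-axis crossing is at x = 0.
Fitting integer coefficients to these (and the overall shape) gives p.

x^2 + x*y + y^2 - 3*x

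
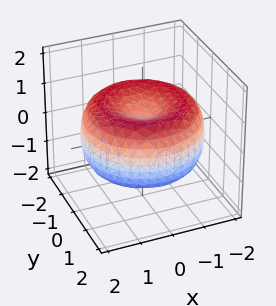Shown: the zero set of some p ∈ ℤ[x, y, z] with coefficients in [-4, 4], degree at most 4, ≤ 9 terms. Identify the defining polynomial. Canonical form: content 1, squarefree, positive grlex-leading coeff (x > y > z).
1. deg p = 4. A generic line meets the surface in up to 4 points.
2. Symmetries: rotational symmetry about the z-axis ⇒ p depends on x, y only through x² + y².
3. Checking where it meets the axes: a circular section at z = 1 has radius exactly 1.
4. Fitting integer coefficients to these (and the overall shape) gives p.

x^4 + 2*x^2*y^2 + y^4 - 3*x^2 - 3*y^2 + 3*z^2 - 1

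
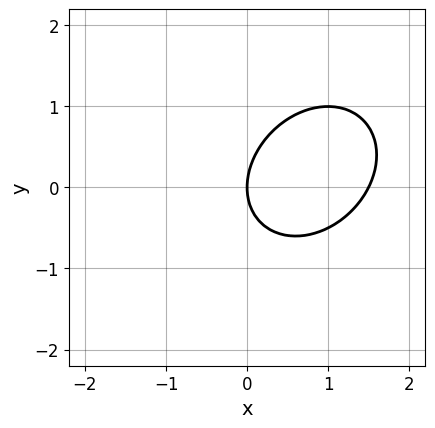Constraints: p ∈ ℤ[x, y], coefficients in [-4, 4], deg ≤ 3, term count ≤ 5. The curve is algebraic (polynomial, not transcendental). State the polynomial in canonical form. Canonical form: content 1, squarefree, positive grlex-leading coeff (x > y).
2*x^2 - x*y + 2*y^2 - 3*x

1. deg p = 2.
2. From the visible intercepts: one x-axis crossing is at x = 0; one y-axis crossing is at y = 0.
3. Fitting integer coefficients to these (and the overall shape) gives p.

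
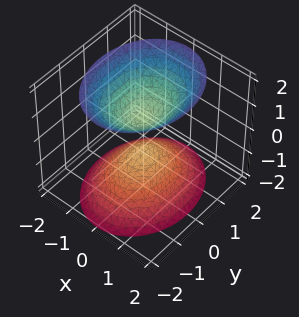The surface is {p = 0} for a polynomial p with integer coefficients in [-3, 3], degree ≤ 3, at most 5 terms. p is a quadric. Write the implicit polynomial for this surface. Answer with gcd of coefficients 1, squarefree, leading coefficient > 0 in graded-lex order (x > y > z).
First, there are 2 components.
Next, the degree is 2 — two separate bowl-shaped sheets opening away from each other; a quadric.
Then, symmetries: mirror symmetry z ↦ −z ⇒ only even powers of z; mirror symmetry x ↦ −x ⇒ only even powers of x; the y ↦ −y reflection is a symmetry, so y appears only in even powers.
Next, from the visible intercepts: the surface avoids every integer y-axis point in the box; no x-intercept at any integer in the box.
Finally, together with the visible shape, these determine p as stated.

3*x^2 + 2*y^2 - 2*z^2 + 1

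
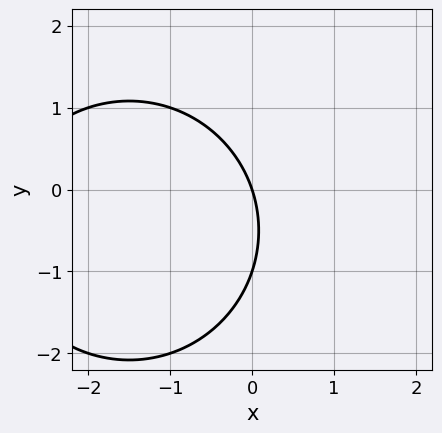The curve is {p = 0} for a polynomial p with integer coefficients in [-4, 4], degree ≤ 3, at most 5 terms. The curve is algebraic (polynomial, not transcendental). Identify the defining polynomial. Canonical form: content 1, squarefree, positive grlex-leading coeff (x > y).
x^2 + y^2 + 3*x + y

deg p = 2.
From the visible intercepts: one x-axis crossing is at x = 0; the y-axis gridline crossings are at y ∈ {-1, 0}.
Assembling these constraints gives the stated polynomial.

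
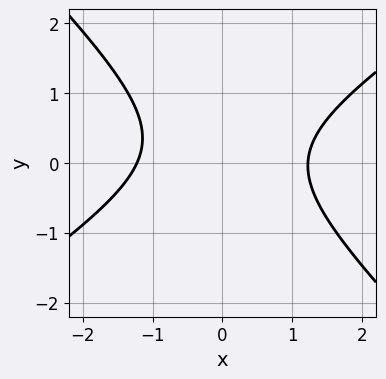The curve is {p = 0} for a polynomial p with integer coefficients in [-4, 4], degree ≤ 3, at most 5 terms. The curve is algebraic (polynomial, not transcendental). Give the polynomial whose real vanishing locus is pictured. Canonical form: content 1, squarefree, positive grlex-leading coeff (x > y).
First, the degree is 2 — a generic line meets the curve in up to 2 points.
Next, from the visible intercepts: no y-intercept at any integer in the box.
Finally, putting this together gives p.

2*x^2 - x*y - 3*y^2 + y - 3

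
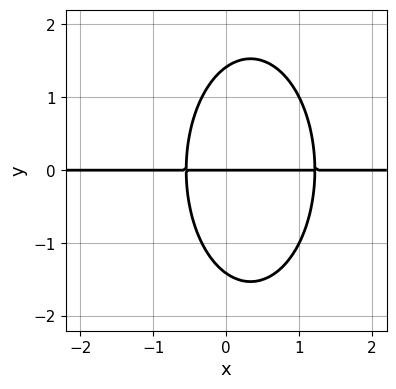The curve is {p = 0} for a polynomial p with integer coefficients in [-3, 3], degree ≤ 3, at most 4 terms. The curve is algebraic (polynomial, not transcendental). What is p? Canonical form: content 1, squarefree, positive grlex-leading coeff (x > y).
1. Degree: no degree-2 curve has this shape, so deg p = 3.
2. Against the integer gridlines: it meets the y-axis at y = 0 (among the integer gridlines); every point of the x-axis in the box is on the curve.
3. Matching integer coefficients to the picture gives p.

3*x^2*y + y^3 - 2*x*y - 2*y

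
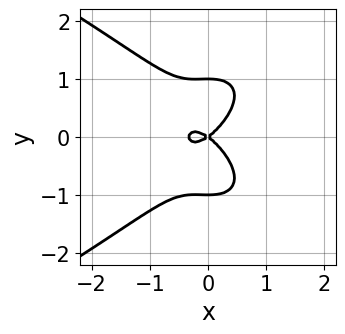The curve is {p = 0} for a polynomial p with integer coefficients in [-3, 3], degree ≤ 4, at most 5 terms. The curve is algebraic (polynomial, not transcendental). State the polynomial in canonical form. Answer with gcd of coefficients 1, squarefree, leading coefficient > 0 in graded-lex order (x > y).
2*y^4 + 3*x^3 + x^2 - 2*y^2

deg p = 4.
Symmetries: it's symmetric under y → −y, forcing even powers of y.
Observable constraints: one x-axis crossing is at x = 0; among the integer gridlines, it crosses the y-axis at y ∈ {-1, 0, 1}.
Together with the visible shape, these determine p as stated.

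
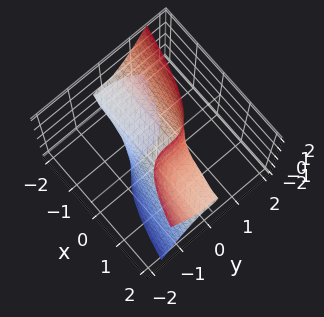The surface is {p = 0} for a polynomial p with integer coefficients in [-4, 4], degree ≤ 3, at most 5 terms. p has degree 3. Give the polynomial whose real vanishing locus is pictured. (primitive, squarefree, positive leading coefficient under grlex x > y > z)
First, deg p = 3. The shape is more complex than any degree-2 surface.
Next, against the integer gridlines: it crosses the y-axis at the gridline y = 0; the visible x-axis segment lies entirely on the surface.
Finally, solving for integer coefficients yields p as stated.

x*z^2 + 3*y^3 - z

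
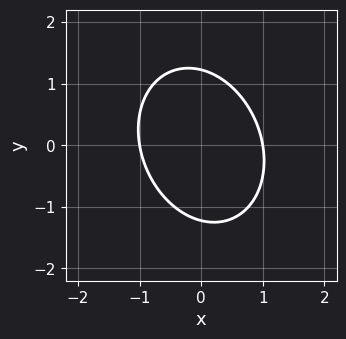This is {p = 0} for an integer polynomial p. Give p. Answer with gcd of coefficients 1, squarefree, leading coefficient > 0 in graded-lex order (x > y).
1. deg p = 2. The shape is more complex than any degree-1 curve.
2. Reading off the gridlines: the x-axis gridline crossings are at x ∈ {-1, 1}.
3. Putting this together gives p.

3*x^2 + x*y + 2*y^2 - 3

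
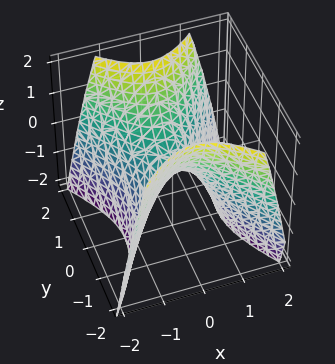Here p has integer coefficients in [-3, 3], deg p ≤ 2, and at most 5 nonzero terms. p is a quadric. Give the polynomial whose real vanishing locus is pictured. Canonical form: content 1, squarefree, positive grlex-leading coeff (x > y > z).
3*x^2 - 2*y^2 + 2*z

First, the degree is 2 — a hyperbolic paraboloid; a quadric.
Next, symmetries: the x ↦ −x reflection is a symmetry, so x appears only in even powers; the y ↦ −y reflection is a symmetry, so y appears only in even powers.
Then, observable constraints: one y-axis crossing is at y = 0; it meets the x-axis at x = 0 (among the integer gridlines).
Finally, these observations pin down the coefficients.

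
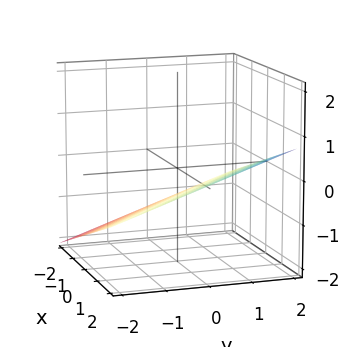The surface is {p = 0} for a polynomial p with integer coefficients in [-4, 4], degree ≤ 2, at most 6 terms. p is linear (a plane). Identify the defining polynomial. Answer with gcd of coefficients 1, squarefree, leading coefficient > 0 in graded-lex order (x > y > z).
x + y - 3*z - 2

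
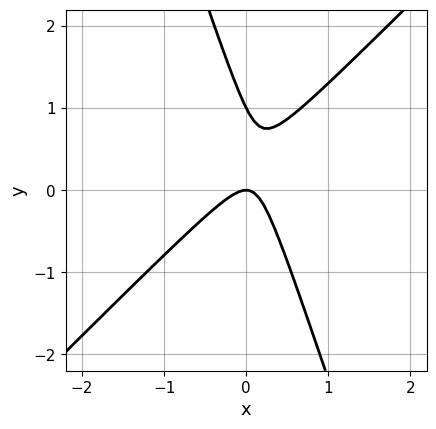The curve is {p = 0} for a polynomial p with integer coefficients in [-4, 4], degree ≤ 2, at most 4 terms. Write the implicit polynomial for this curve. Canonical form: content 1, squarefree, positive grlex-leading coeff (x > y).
3*x^2 - 2*x*y - y^2 + y

(a) Degree: no degree-1 curve has this shape, so deg p = 2.
(b) From the visible intercepts: among the integer gridlines, it crosses the y-axis at y ∈ {0, 1}; one x-axis crossing is at x = 0.
(c) Assembling these constraints gives the stated polynomial.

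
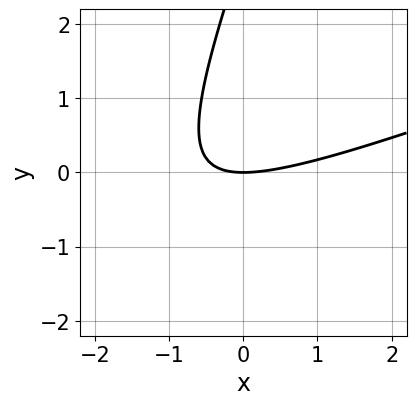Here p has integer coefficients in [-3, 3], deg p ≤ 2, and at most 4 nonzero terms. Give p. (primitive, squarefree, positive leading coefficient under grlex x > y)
x^2 - 3*x*y + y^2 - 3*y

First, the degree is 2 — the shape is more complex than any degree-1 curve.
Then, from the axis intercepts and sections: it meets the y-axis at y = 0 (among the integer gridlines); it crosses the x-axis at the gridline x = 0.
Finally, fitting integer coefficients to these (and the overall shape) gives p.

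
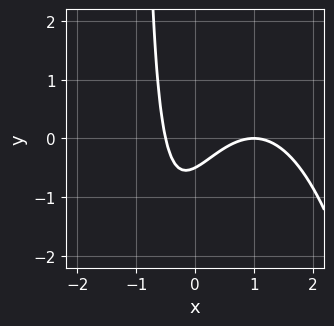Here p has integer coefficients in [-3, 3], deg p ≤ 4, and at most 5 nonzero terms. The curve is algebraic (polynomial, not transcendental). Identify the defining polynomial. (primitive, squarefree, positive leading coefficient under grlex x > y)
Degree: the shape is more complex than any degree-2 curve, so deg p = 3.
Checking where it meets the axes: one x-axis crossing is at x = 1.
Assembling these constraints gives the stated polynomial.

2*x^3 - 3*x^2 + 2*x*y + 2*y + 1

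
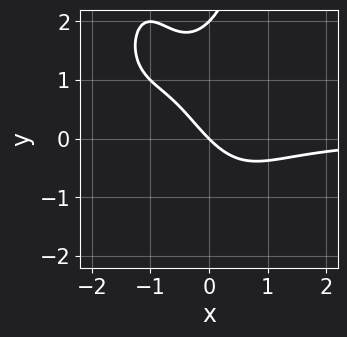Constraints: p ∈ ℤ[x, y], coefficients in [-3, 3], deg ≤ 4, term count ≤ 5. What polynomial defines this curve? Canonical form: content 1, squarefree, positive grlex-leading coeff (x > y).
x^3*y + 2*x^2*y - y^2 + 2*x + 2*y

First, degree: the shape is more complex than any degree-3 curve, so deg p = 4.
Next, observable constraints: it crosses the x-axis at the gridline x = 0; among the integer gridlines, it crosses the y-axis at y ∈ {0, 2}.
Finally, matching integer coefficients to the picture gives p.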